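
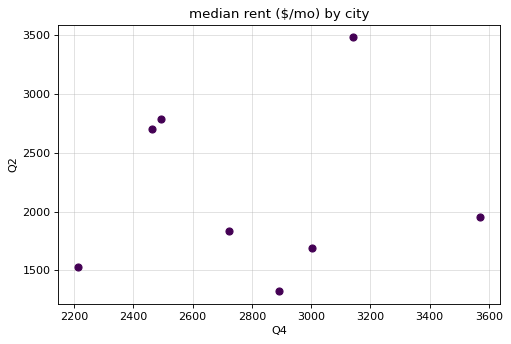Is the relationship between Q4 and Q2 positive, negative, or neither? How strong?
no clear correlation

Points are roughly uncorrelated; weak (|r| ≈ 0.1).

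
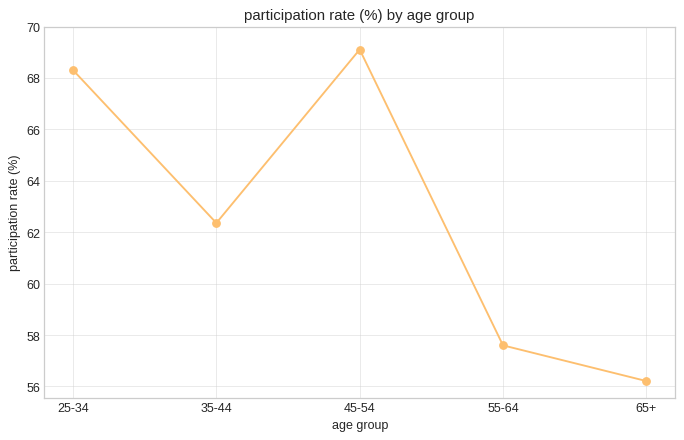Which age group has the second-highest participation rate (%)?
25-34

Top 3: 45-54 ≈ 70, 25-34 ≈ 68, 35-44 ≈ 62.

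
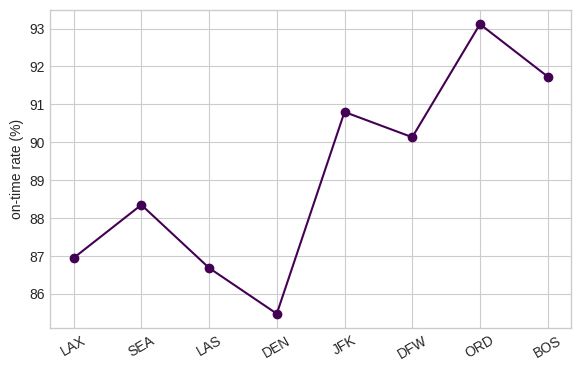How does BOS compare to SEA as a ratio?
BOS ≈ 92, SEA ≈ 88; 92/88 ≈ 1.05.

≈ 1.05×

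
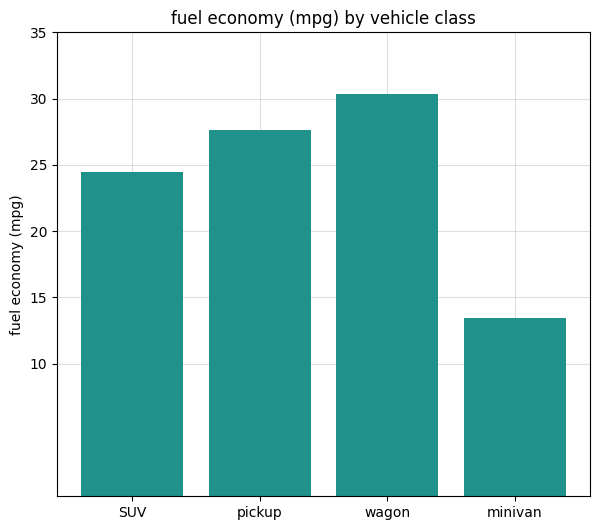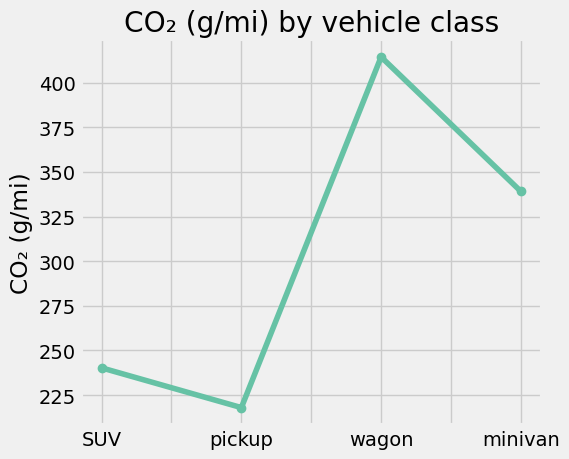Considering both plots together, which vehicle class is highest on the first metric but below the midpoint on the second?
Chart 2 median CO₂ (g/mi) ≈ 300; below-median vehicle classes: SUV, pickup. Among those, pickup has the highest fuel economy (mpg) (≈ 30).

pickup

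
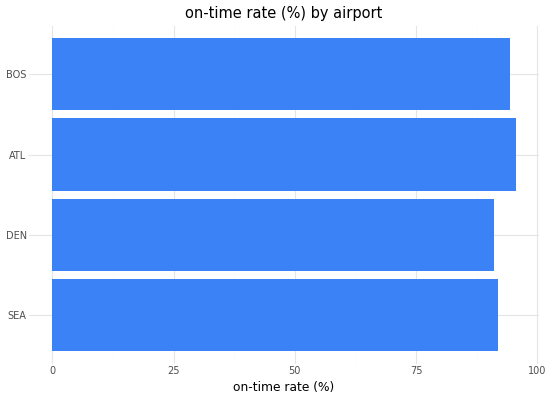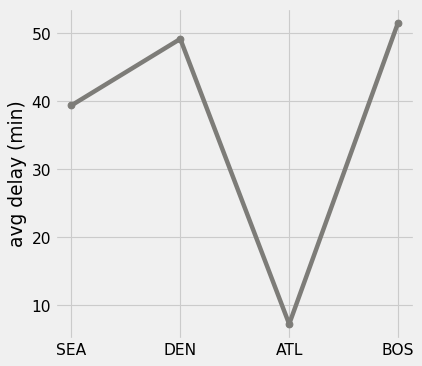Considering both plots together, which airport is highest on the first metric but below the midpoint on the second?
ATL

Chart 2 median avg delay (min) ≈ 45; below-median airports: SEA, ATL. Among those, ATL has the highest on-time rate (%) (≈ 100).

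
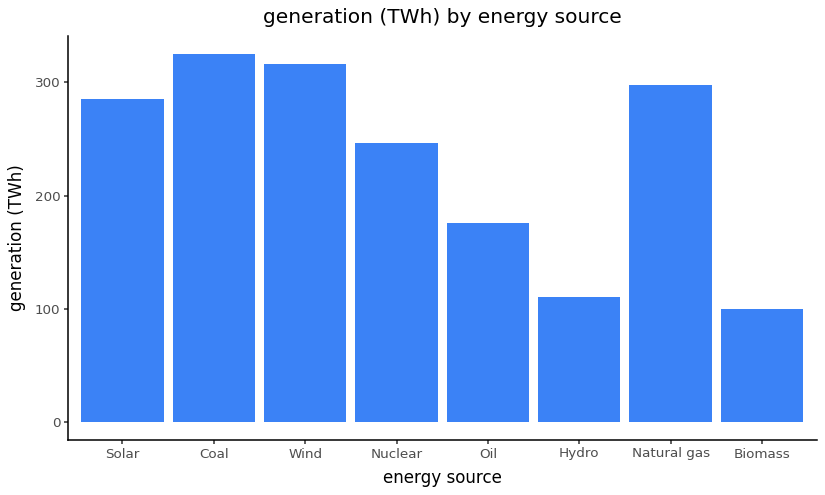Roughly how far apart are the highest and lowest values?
Max Coal ≈ 350, min Biomass ≈ 100; range ≈ 250.

≈ 250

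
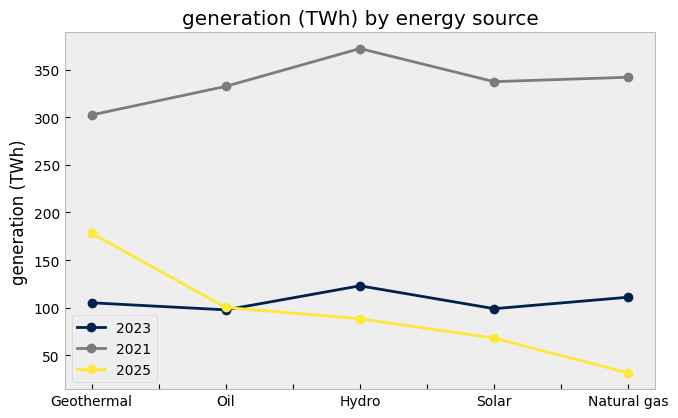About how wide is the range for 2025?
Max Geothermal ≈ 200, min Natural gas ≈ 50; range ≈ 150.

≈ 150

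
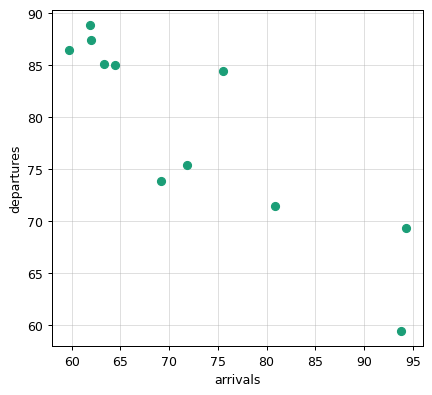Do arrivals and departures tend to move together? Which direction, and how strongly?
Points are negatively correlated; strong (|r| ≈ 0.9).

negative, strong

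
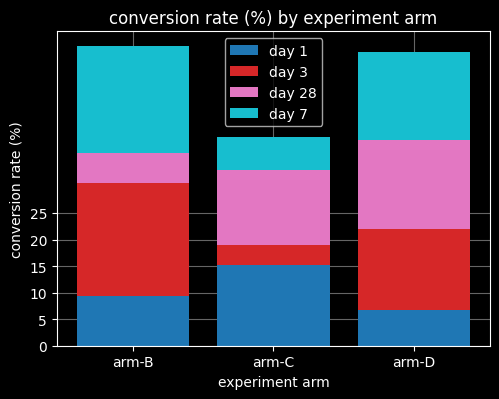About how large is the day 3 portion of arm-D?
day 3 top ≈ 20, bottom ≈ 5; segment ≈ 15.

≈ 15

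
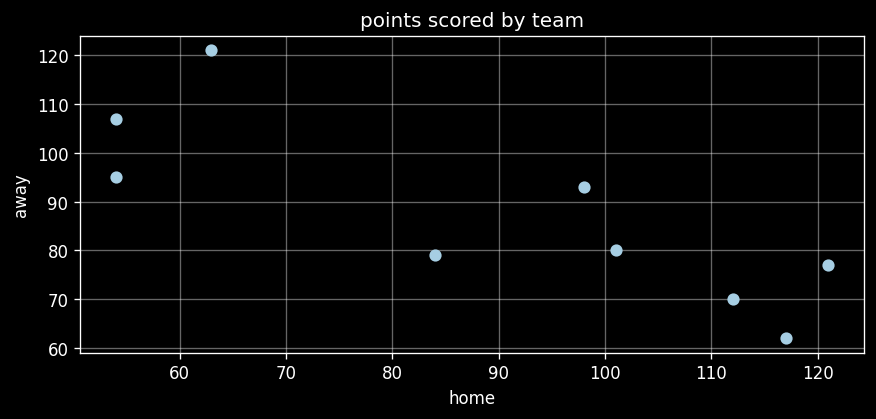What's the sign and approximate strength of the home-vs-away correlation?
Points are negatively correlated; strong (|r| ≈ 0.8).

negative, strong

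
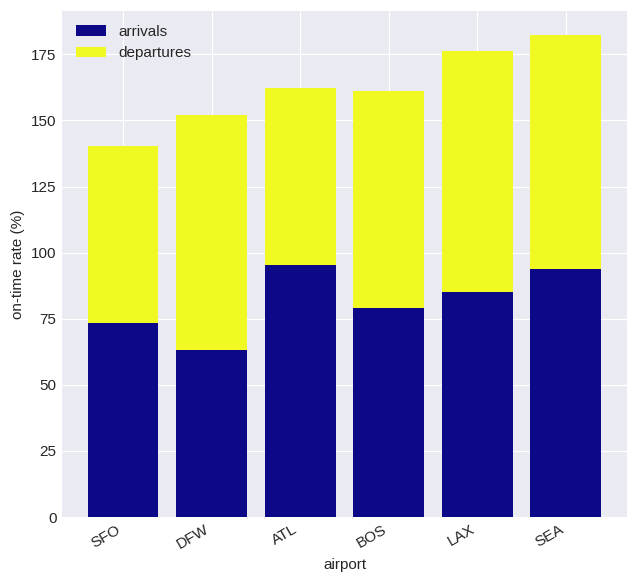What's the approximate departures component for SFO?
≈ 60

departures top ≈ 140, bottom ≈ 80; segment ≈ 60.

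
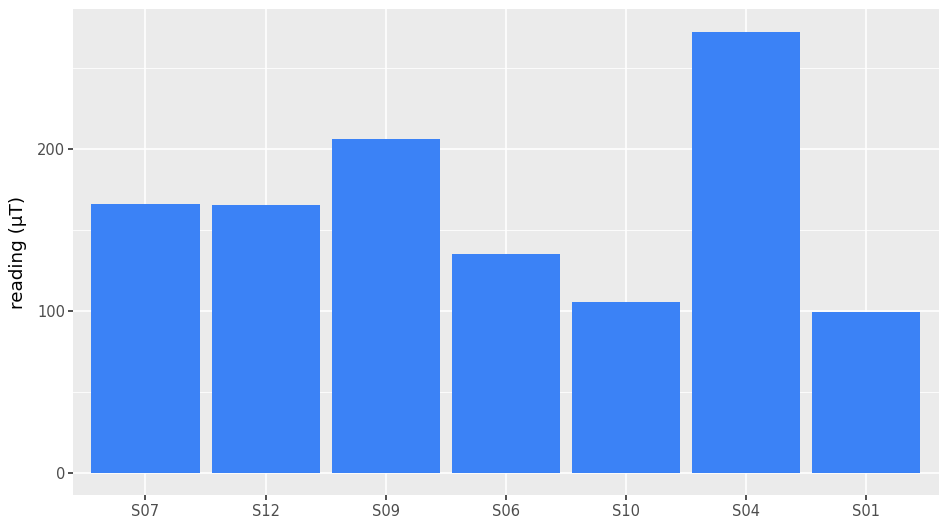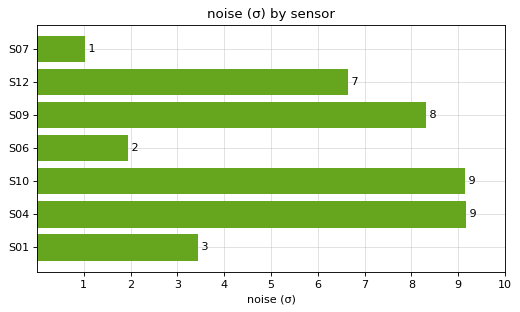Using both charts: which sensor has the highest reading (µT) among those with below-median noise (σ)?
S07

Chart 2 median noise (σ) ≈ 7; below-median sensors: S07, S06, S01. Among those, S07 has the highest reading (µT) (≈ 175).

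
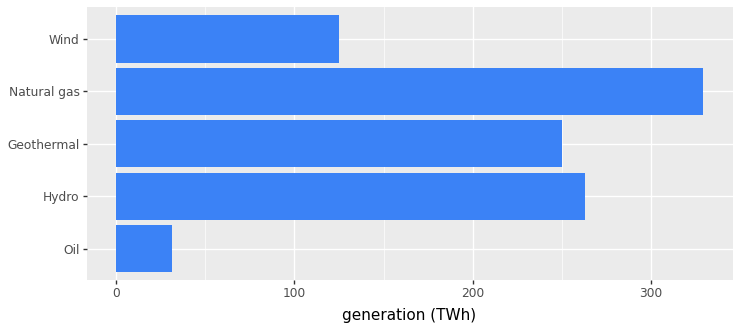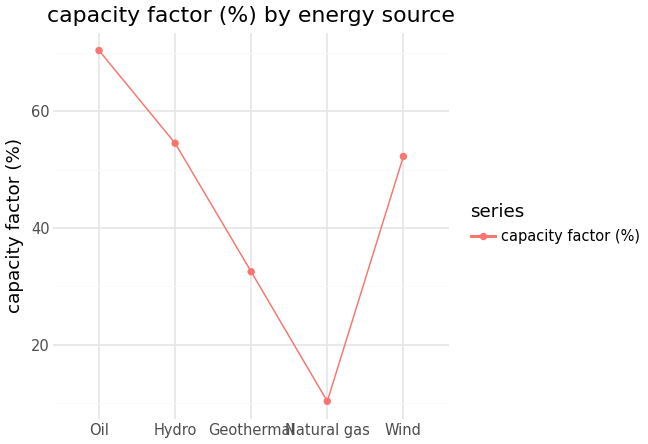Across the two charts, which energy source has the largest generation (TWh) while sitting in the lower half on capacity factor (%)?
Chart 2 median capacity factor (%) ≈ 50; below-median energy sources: Geothermal, Natural gas. Among those, Natural gas has the highest generation (TWh) (≈ 350).

Natural gas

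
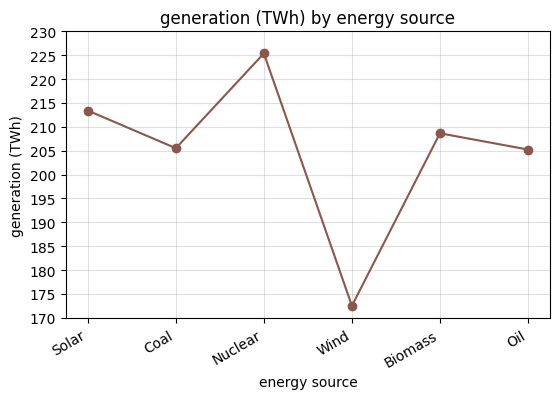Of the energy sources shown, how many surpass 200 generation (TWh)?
Above 200: Solar, Coal, Nuclear, Biomass, Oil.

5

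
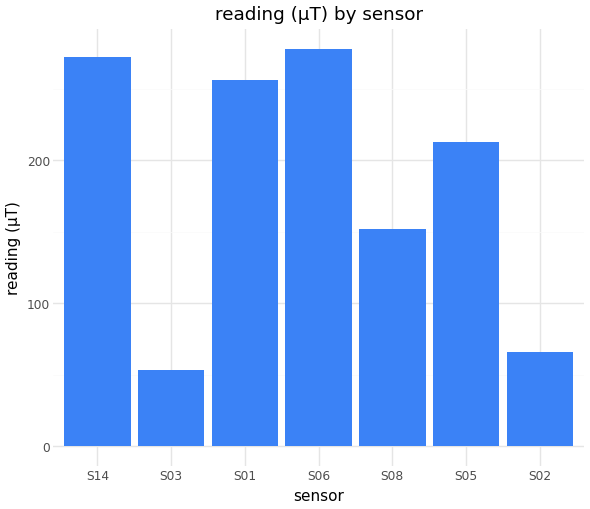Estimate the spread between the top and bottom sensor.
≈ 225

Max S06 ≈ 275, min S03 ≈ 50; range ≈ 225.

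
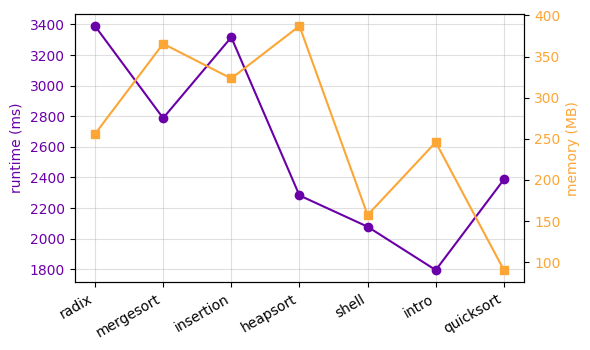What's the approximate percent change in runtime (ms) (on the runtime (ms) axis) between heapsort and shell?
≈ -9.1%

heapsort ≈ 2200, shell ≈ 2000; (2000 − 2200) / 2200 ≈ -9.1%.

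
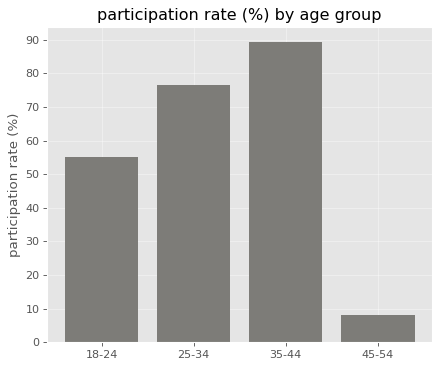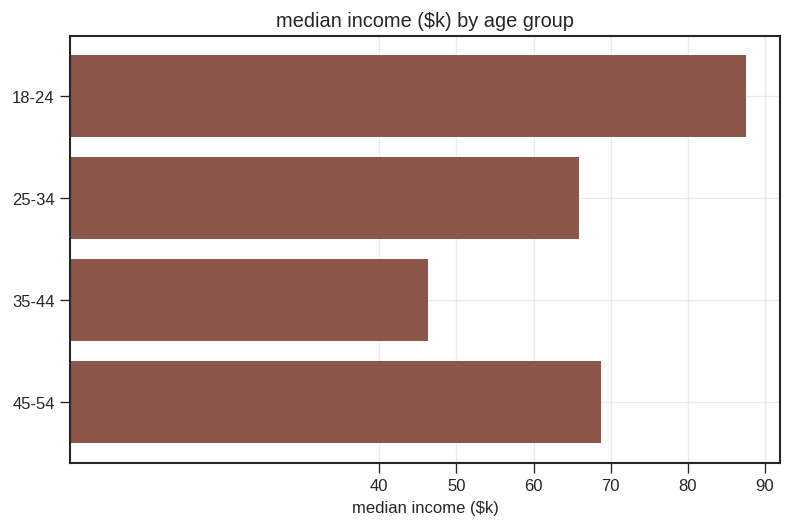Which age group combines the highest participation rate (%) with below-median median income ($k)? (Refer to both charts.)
35-44

Chart 2 median median income ($k) ≈ 70; below-median age groups: 25-34, 35-44. Among those, 35-44 has the highest participation rate (%) (≈ 90).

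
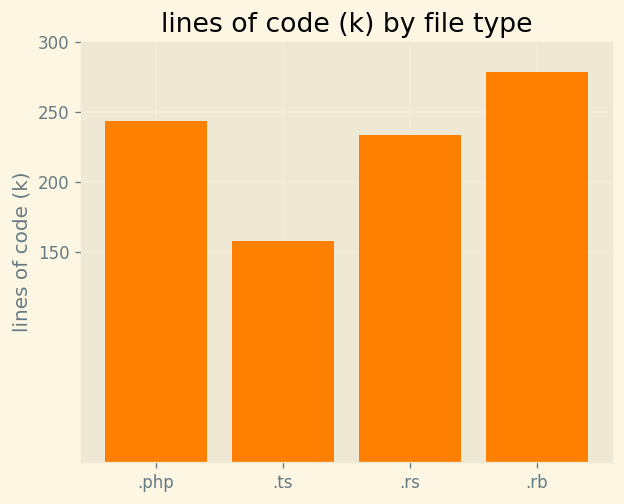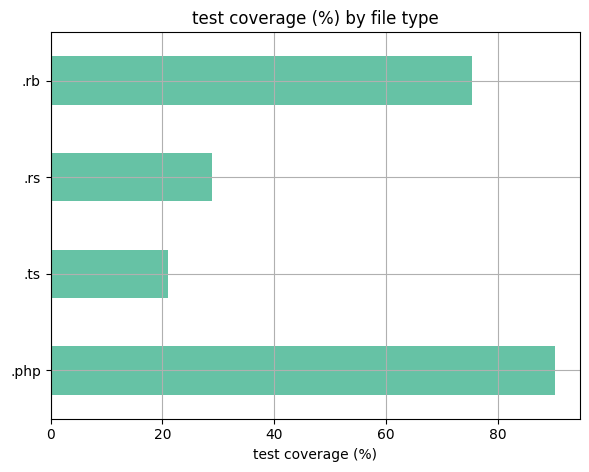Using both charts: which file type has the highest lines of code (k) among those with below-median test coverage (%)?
.rs

Chart 2 median test coverage (%) ≈ 50; below-median file types: .ts, .rs. Among those, .rs has the highest lines of code (k) (≈ 250).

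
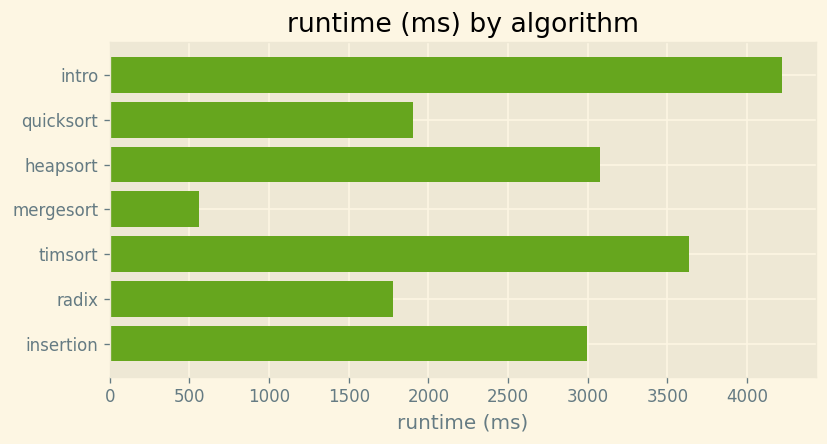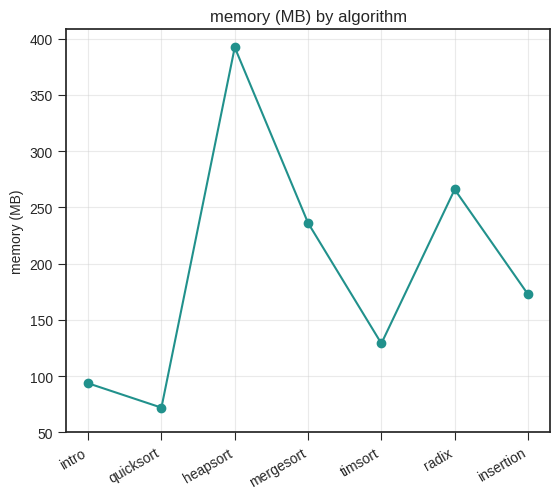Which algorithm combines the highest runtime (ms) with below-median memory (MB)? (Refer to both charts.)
Chart 2 median memory (MB) ≈ 150; below-median algorithms: intro, quicksort, timsort. Among those, intro has the highest runtime (ms) (≈ 4000).

intro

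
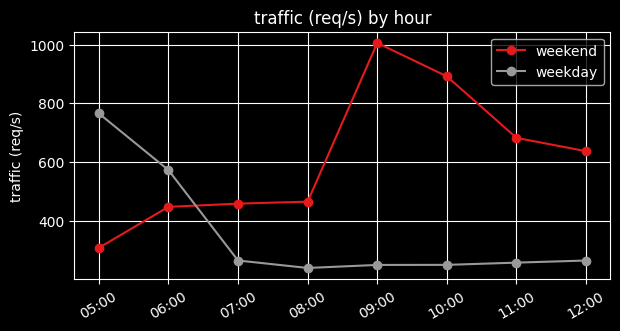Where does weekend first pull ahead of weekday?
07:00

06:00: weekend ≈ 400 vs weekday ≈ 600 (not yet); 07:00: weekend ≈ 500 vs weekday ≈ 300 (first crossover).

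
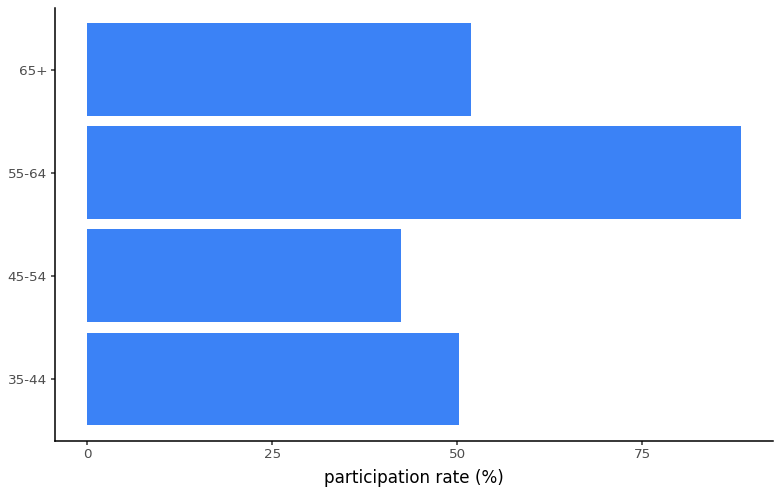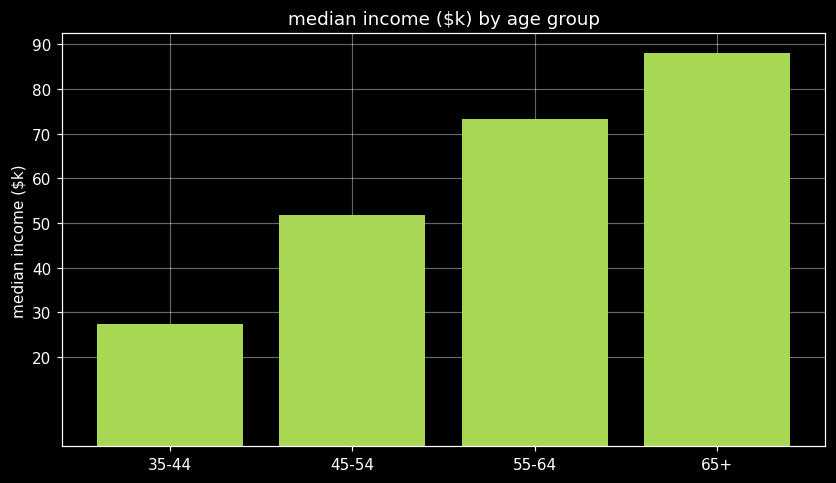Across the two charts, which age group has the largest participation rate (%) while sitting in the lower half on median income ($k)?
Chart 2 median median income ($k) ≈ 60; below-median age groups: 35-44, 45-54. Among those, 35-44 has the highest participation rate (%) (≈ 50).

35-44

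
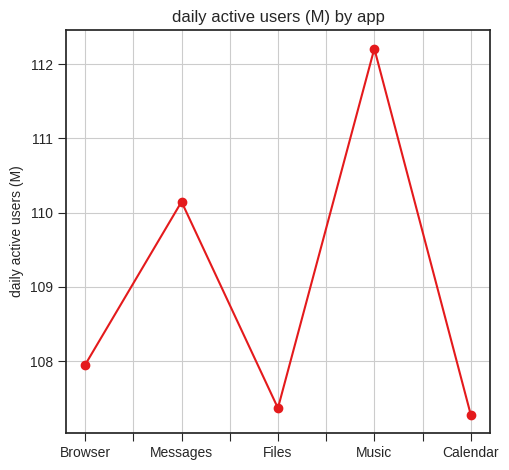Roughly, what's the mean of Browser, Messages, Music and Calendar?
≈ 109.38

(108.0 + 110.0 + 112.0 + 107.5) / 4 ≈ 109.38.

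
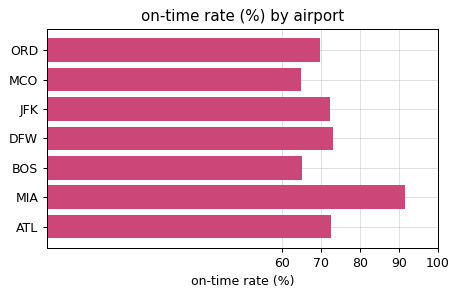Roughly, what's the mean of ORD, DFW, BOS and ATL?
(70 + 70 + 70 + 70) / 4 ≈ 70.

≈ 70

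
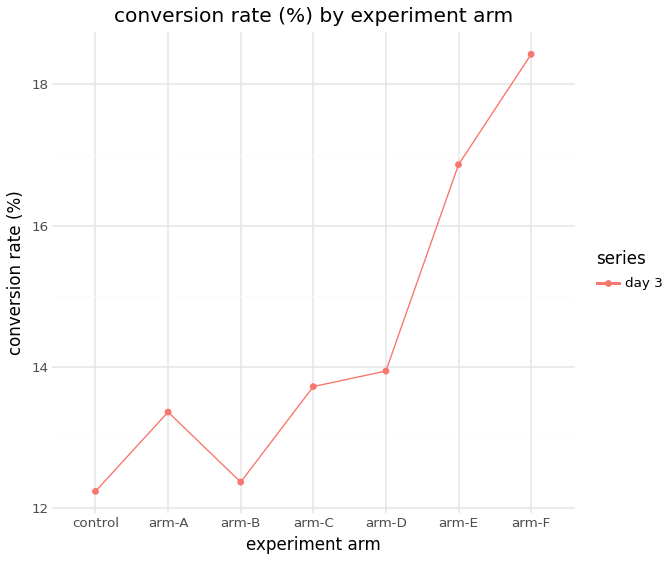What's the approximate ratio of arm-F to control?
arm-F ≈ 18, control ≈ 12; 18/12 ≈ 1.5.

≈ 1.5×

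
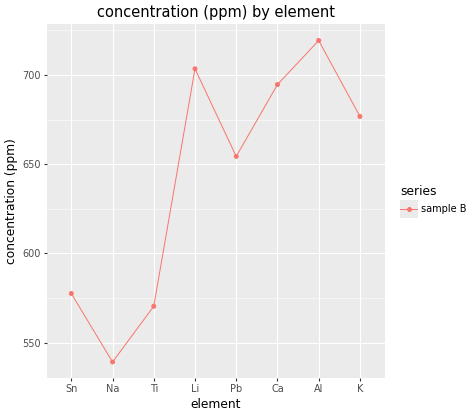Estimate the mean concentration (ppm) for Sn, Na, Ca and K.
(580 + 540 + 700 + 680) / 4 ≈ 625.

≈ 625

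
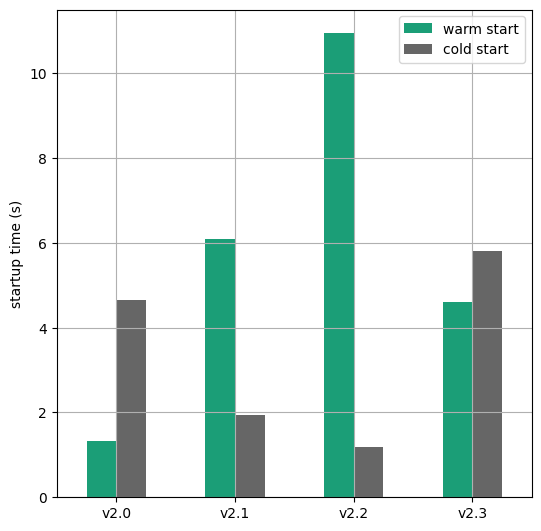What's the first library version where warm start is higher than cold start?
v2.0: warm start ≈ 1 vs cold start ≈ 5 (not yet); v2.1: warm start ≈ 6 vs cold start ≈ 2 (first crossover).

v2.1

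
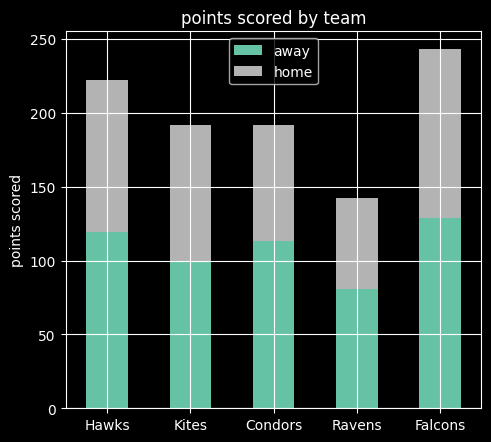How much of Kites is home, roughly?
≈ 100

home top ≈ 200, bottom ≈ 100; segment ≈ 100.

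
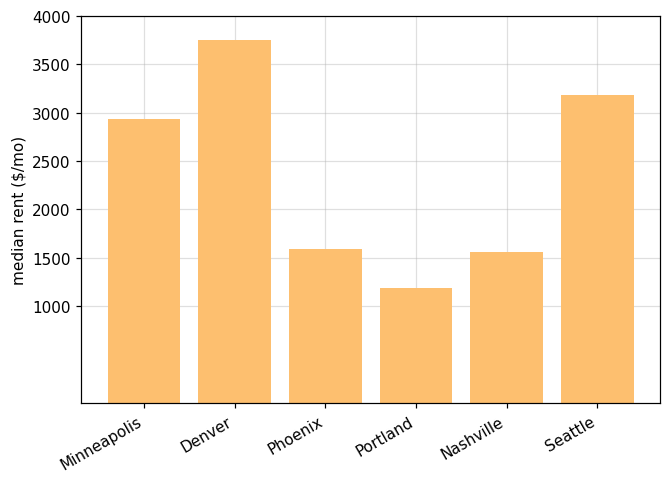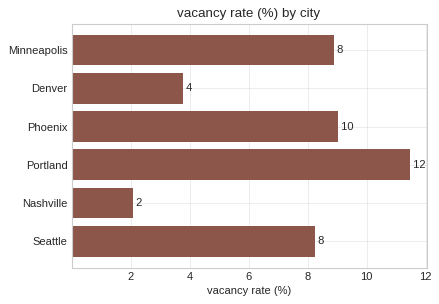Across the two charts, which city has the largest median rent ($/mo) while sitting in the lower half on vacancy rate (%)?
Denver

Chart 2 median vacancy rate (%) ≈ 8; below-median cities: Denver, Nashville, Seattle. Among those, Denver has the highest median rent ($/mo) (≈ 3500).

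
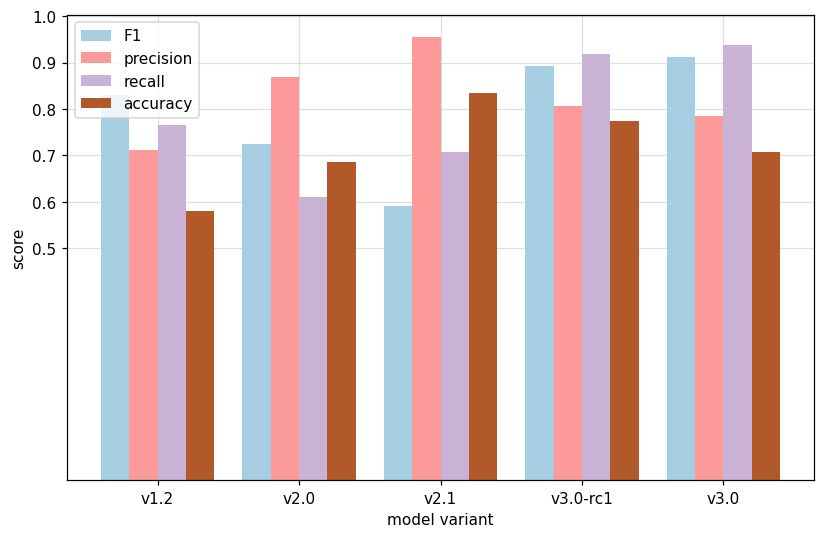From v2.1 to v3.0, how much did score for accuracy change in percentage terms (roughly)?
≈ -12.5%

v2.1 ≈ 0.8, v3.0 ≈ 0.7; (0.7 − 0.8) / 0.8 ≈ -12.5%.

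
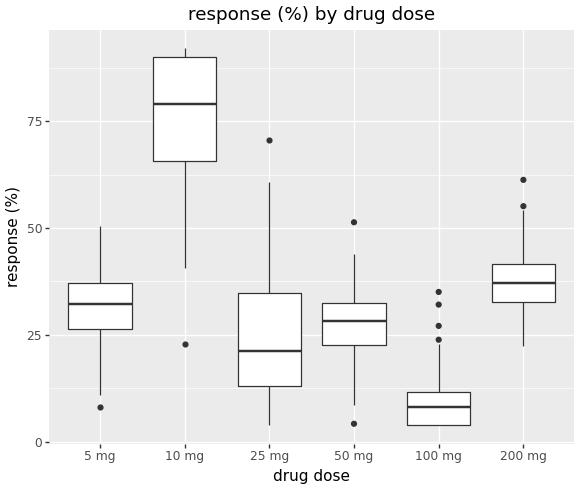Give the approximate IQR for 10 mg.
≈ 20

Q3 ≈ 90, Q1 ≈ 70; IQR ≈ 20.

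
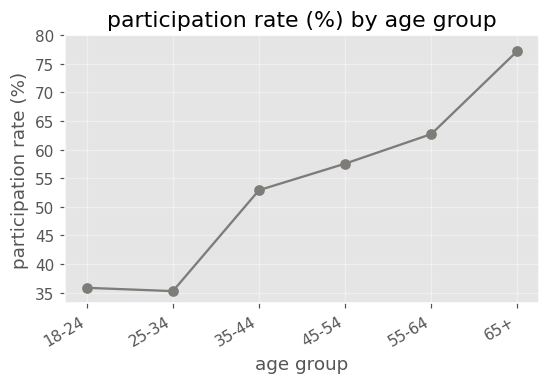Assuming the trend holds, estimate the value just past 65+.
Last three: 60, 65, 75 → slope ≈ 7.5/step → next ≈ 82.5.

≈ 82.5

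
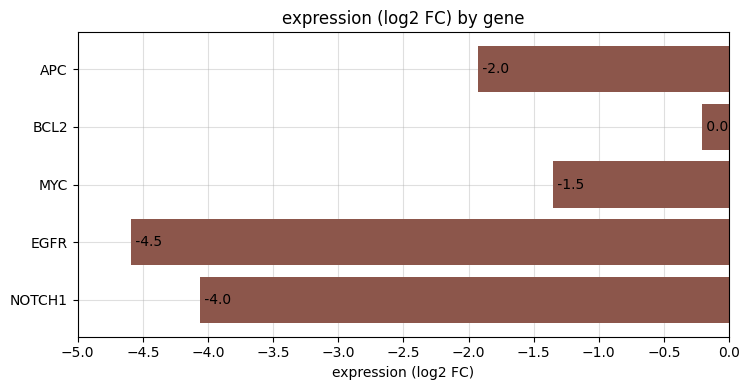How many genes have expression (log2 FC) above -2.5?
3

Above -2.5: APC, BCL2, MYC.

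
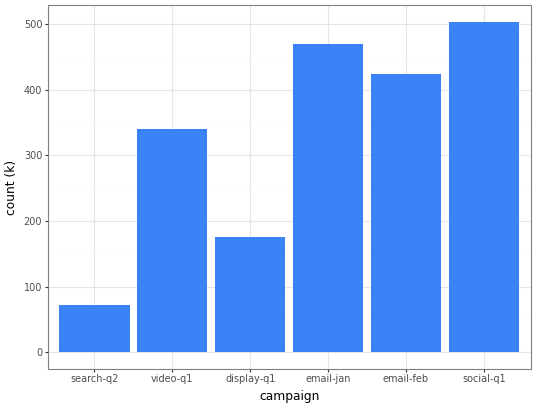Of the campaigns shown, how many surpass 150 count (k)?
5

Above 150: video-q1, display-q1, email-jan, email-feb, social-q1.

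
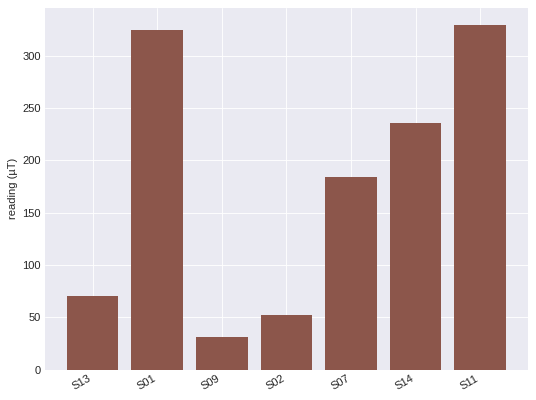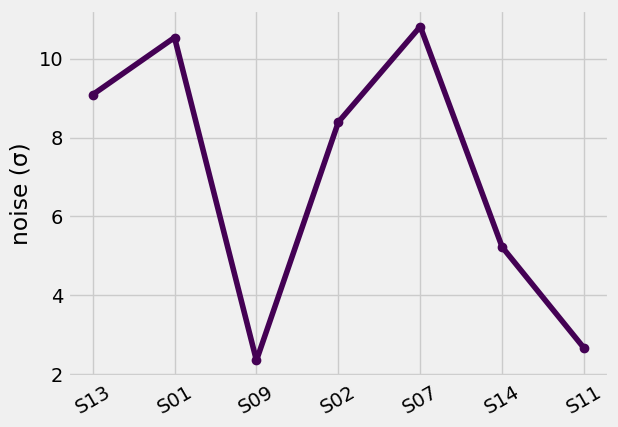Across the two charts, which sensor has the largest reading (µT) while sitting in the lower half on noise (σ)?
S11

Chart 2 median noise (σ) ≈ 8; below-median sensors: S09, S14, S11. Among those, S11 has the highest reading (µT) (≈ 350).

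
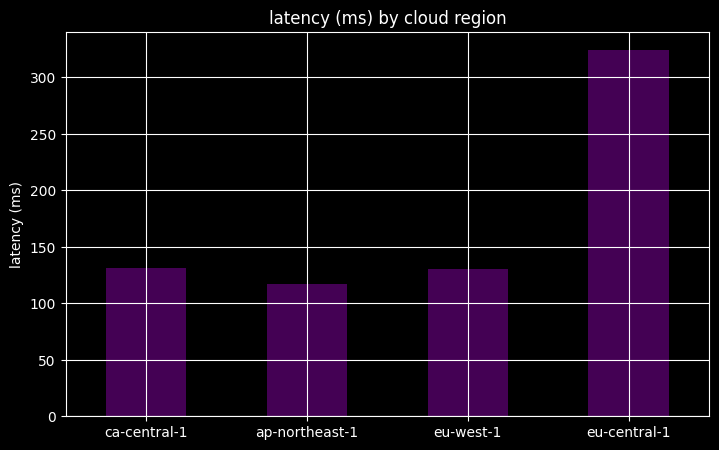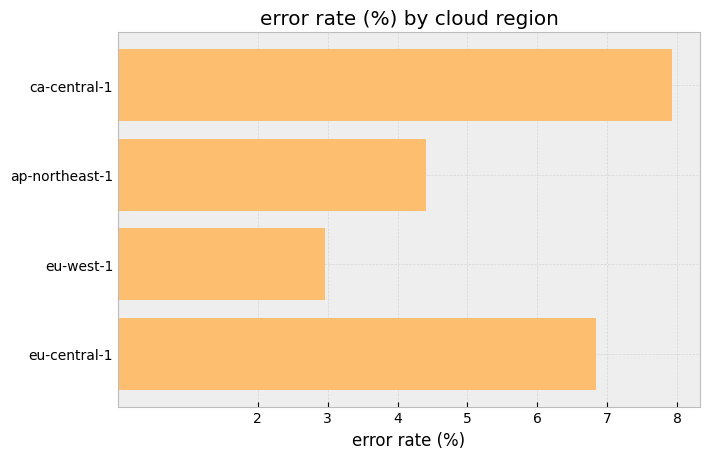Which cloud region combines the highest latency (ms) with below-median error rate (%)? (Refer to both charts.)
Chart 2 median error rate (%) ≈ 6; below-median cloud regions: ap-northeast-1, eu-west-1. Among those, eu-west-1 has the highest latency (ms) (≈ 150).

eu-west-1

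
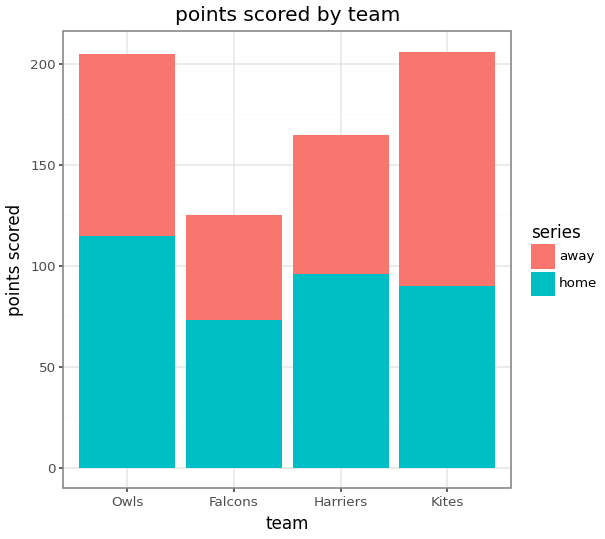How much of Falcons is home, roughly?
≈ 80

home top ≈ 80, bottom ≈ 0; segment ≈ 80.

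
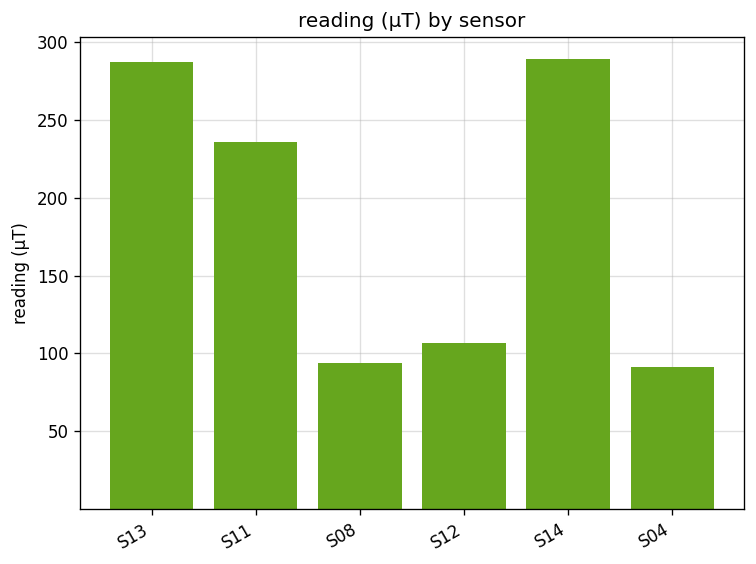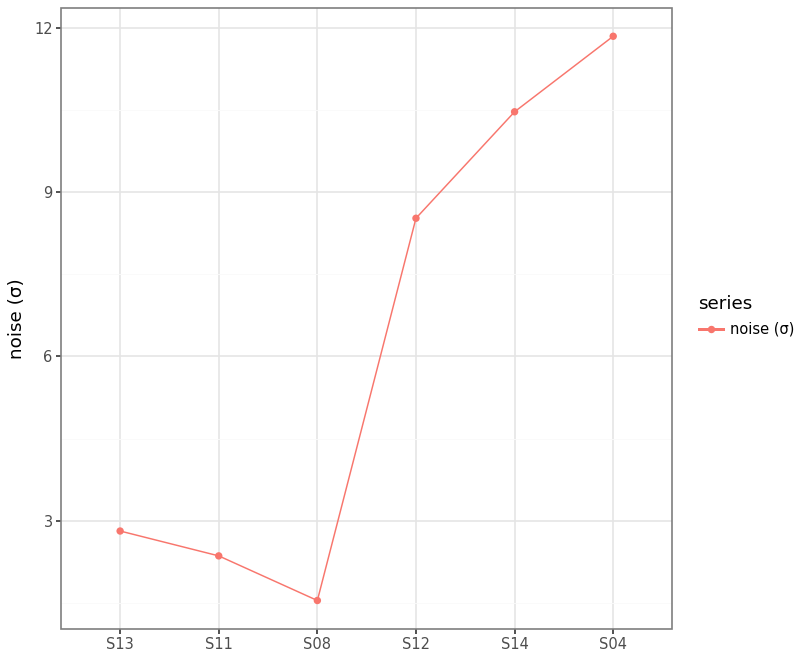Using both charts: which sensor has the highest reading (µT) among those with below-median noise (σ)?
Chart 2 median noise (σ) ≈ 6; below-median sensors: S13, S11, S08. Among those, S13 has the highest reading (µT) (≈ 300).

S13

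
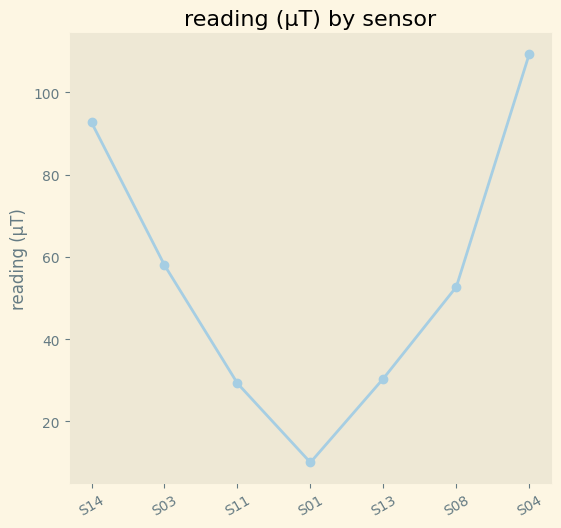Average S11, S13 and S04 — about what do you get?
(30 + 30 + 110) / 3 ≈ 57.

≈ 57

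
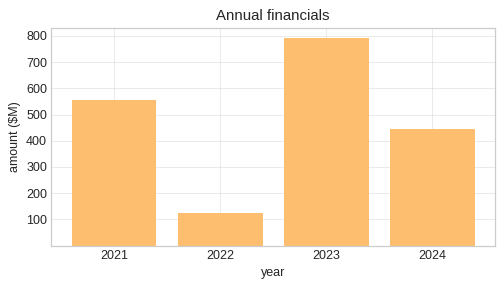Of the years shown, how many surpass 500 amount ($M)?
Above 500: 2021, 2023.

2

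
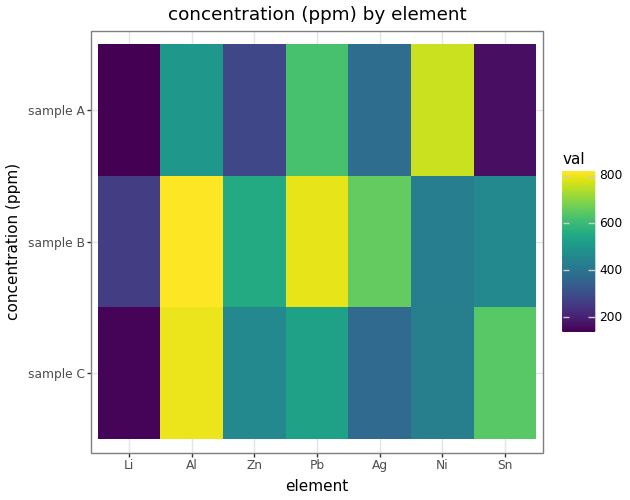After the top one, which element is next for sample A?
Pb

Top 3 for sample A: Ni ≈ 800, Pb ≈ 600, Al ≈ 500.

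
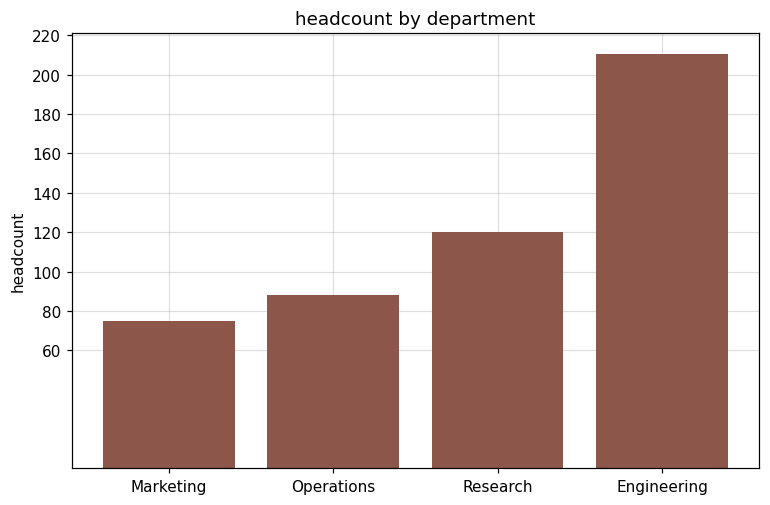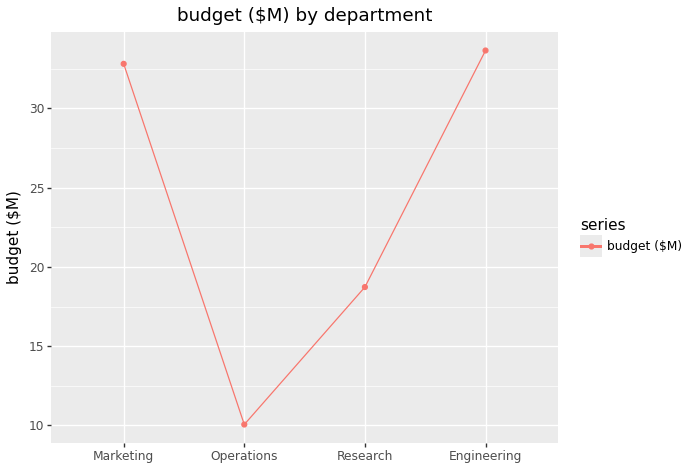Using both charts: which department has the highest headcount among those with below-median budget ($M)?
Chart 2 median budget ($M) ≈ 25; below-median departments: Operations, Research. Among those, Research has the highest headcount (≈ 120).

Research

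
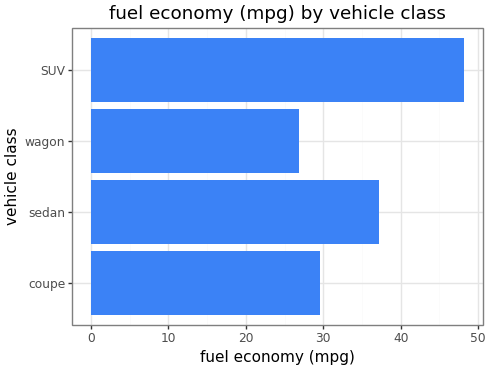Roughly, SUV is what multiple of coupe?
≈ 1.67×

SUV ≈ 50, coupe ≈ 30; 50/30 ≈ 1.67.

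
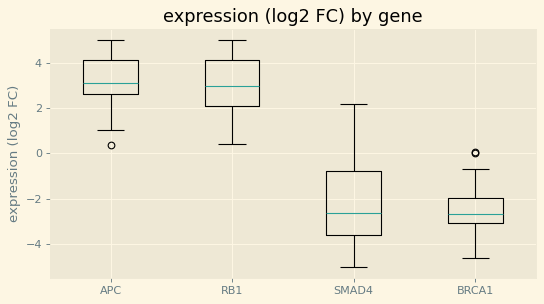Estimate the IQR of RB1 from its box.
Q3 ≈ 4, Q1 ≈ 2; IQR ≈ 2.

≈ 2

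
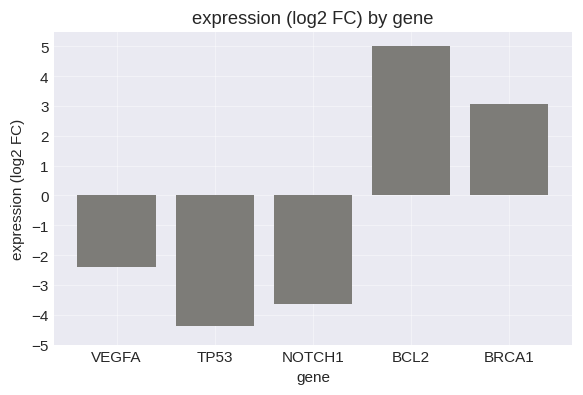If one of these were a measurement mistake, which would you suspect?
BCL2 ≈ 5; the rest sit between ≈ -4 and ≈ 3.

BCL2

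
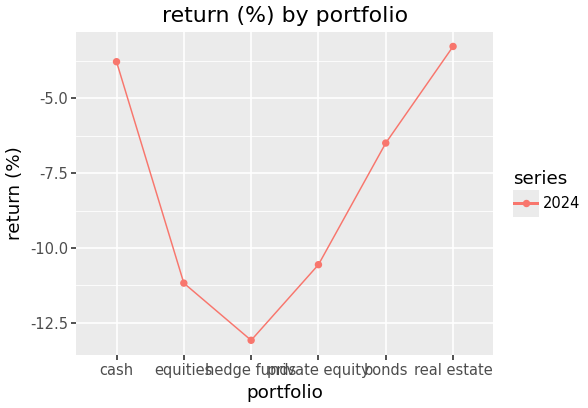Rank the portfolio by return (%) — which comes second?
Top 3: real estate ≈ -3, cash ≈ -4, bonds ≈ -6.

cash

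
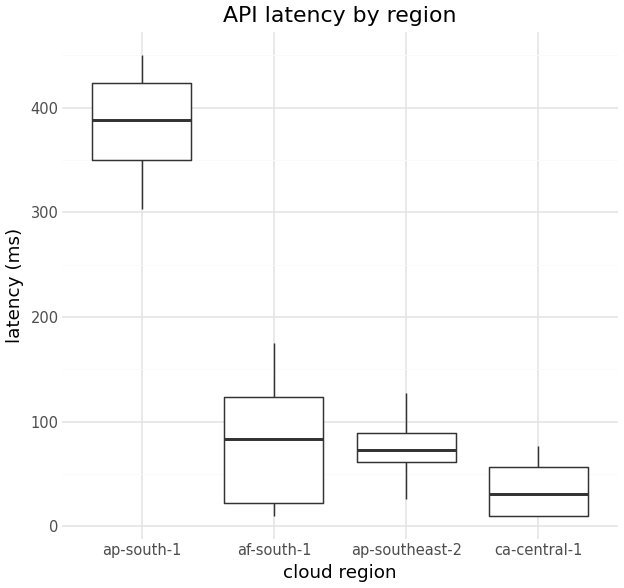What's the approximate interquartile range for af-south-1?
≈ 100

Q3 ≈ 100, Q1 ≈ 0; IQR ≈ 100.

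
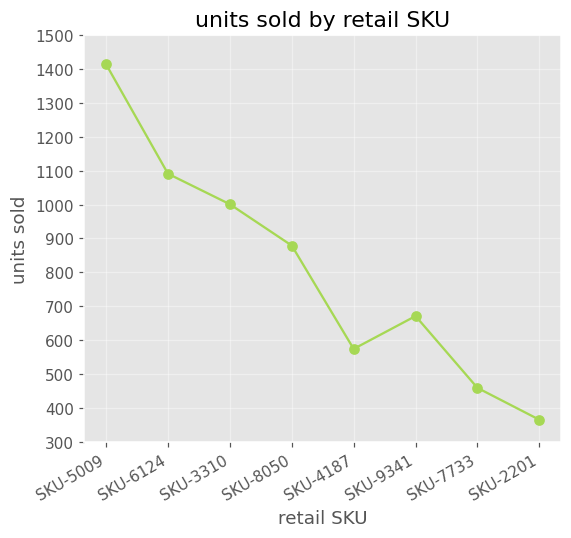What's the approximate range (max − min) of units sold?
≈ 1000

Max SKU-5009 ≈ 1400, min SKU-2201 ≈ 400; range ≈ 1000.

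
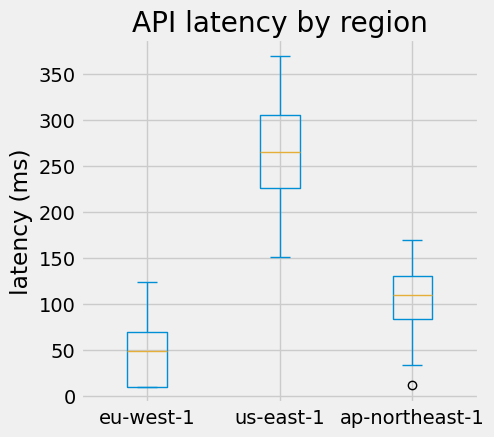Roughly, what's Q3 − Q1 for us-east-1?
Q3 ≈ 300, Q1 ≈ 225; IQR ≈ 75.

≈ 75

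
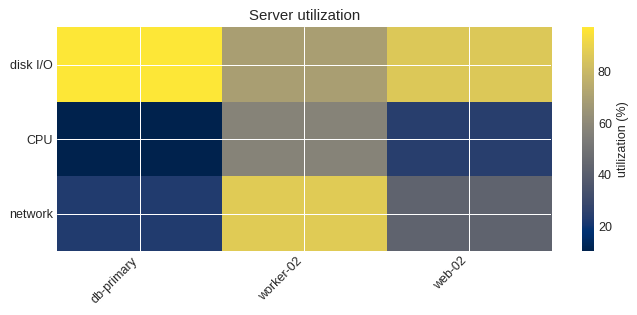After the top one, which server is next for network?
Top 3 for network: worker-02 ≈ 90, web-02 ≈ 40, db-primary ≈ 20.

web-02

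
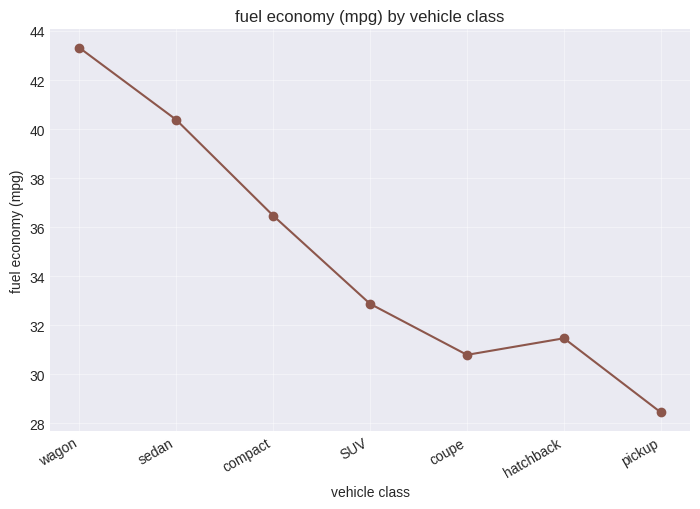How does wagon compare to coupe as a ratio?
≈ 1.47×

wagon ≈ 44, coupe ≈ 30; 44/30 ≈ 1.47.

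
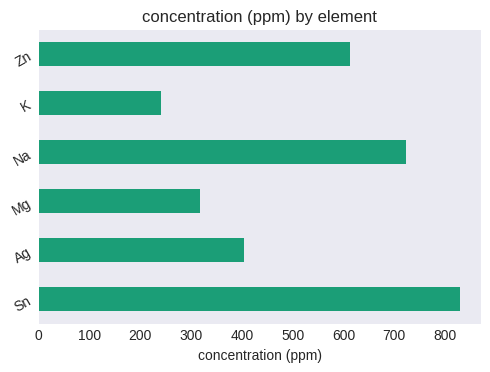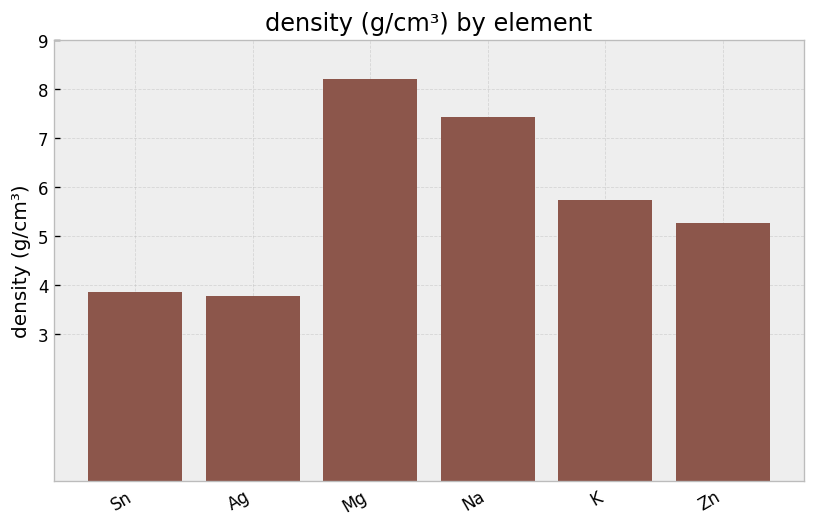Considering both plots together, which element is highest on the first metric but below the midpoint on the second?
Sn

Chart 2 median density (g/cm³) ≈ 6; below-median elements: Sn, Ag, Zn. Among those, Sn has the highest concentration (ppm) (≈ 800).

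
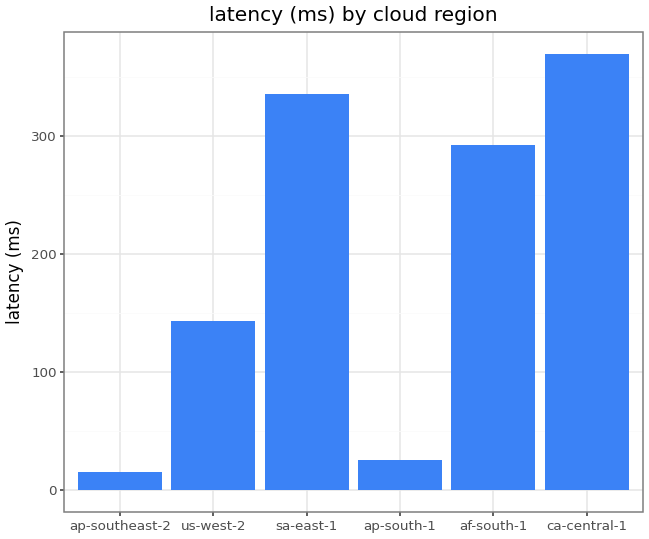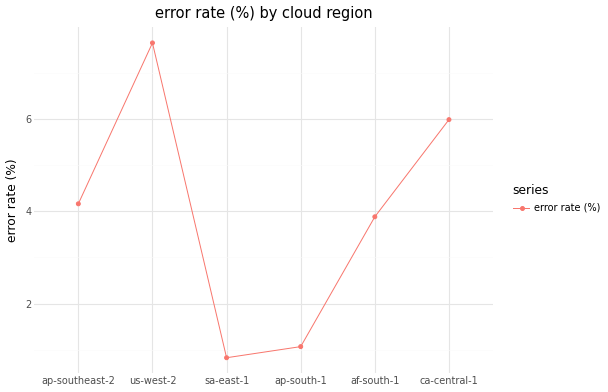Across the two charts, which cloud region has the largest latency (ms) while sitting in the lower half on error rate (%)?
Chart 2 median error rate (%) ≈ 4; below-median cloud regions: sa-east-1, ap-south-1, af-south-1. Among those, sa-east-1 has the highest latency (ms) (≈ 350).

sa-east-1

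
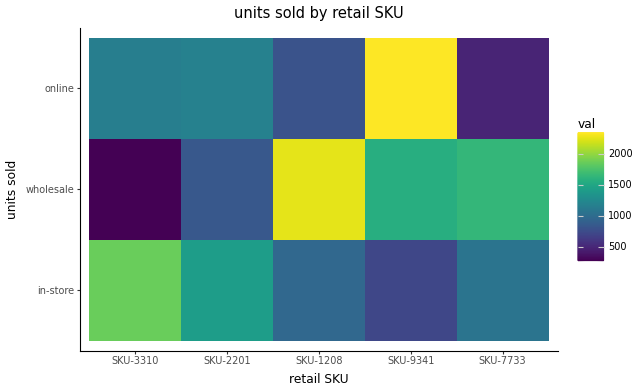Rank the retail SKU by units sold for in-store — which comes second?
Top 3 for in-store: SKU-3310 ≈ 1800, SKU-2201 ≈ 1400, SKU-7733 ≈ 1000.

SKU-2201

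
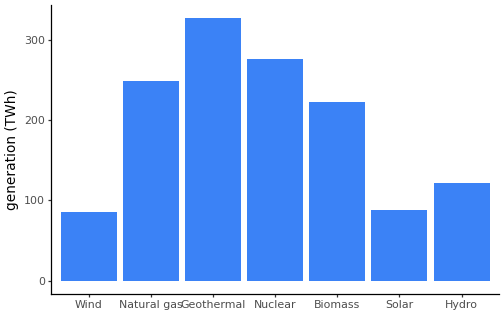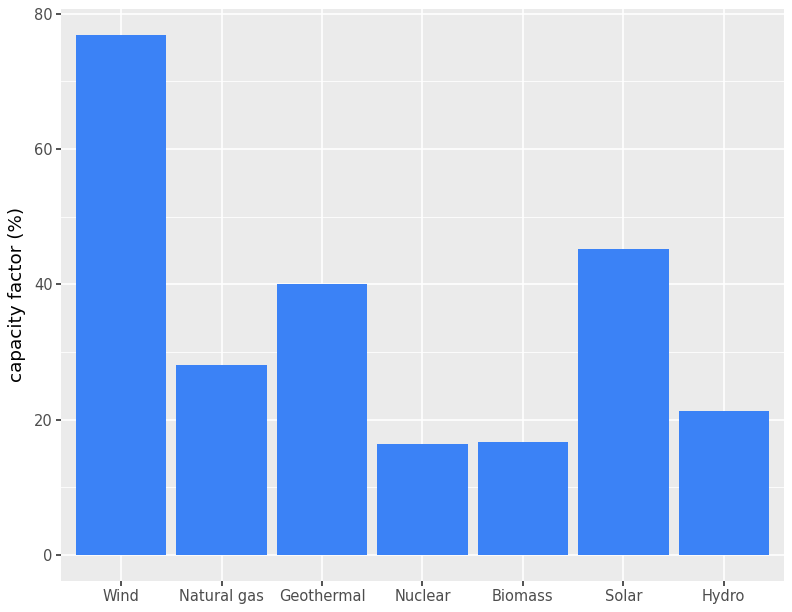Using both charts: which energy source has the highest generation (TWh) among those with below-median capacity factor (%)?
Chart 2 median capacity factor (%) ≈ 30; below-median energy sources: Nuclear, Biomass, Hydro. Among those, Nuclear has the highest generation (TWh) (≈ 300).

Nuclear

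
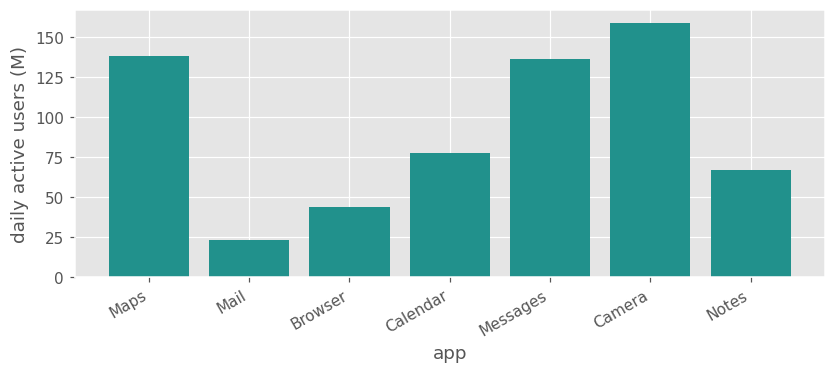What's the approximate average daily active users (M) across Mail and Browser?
≈ 30

(20 + 40) / 2 ≈ 30.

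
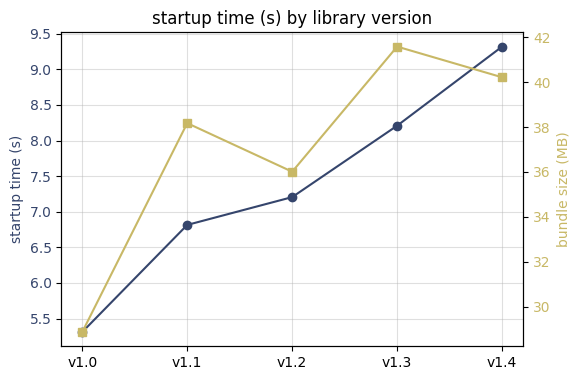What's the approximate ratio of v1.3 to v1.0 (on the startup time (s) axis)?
v1.3 ≈ 8.0, v1.0 ≈ 5.5; 8.0/5.5 ≈ 1.45.

≈ 1.45×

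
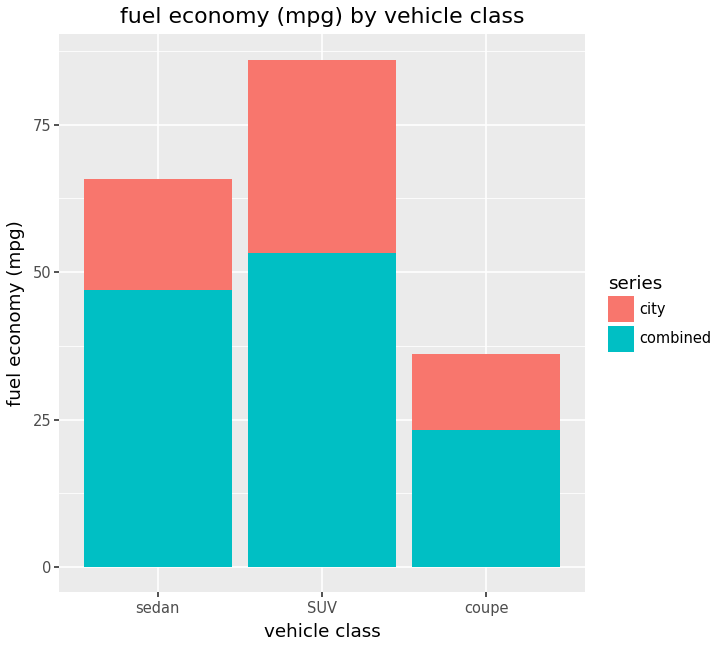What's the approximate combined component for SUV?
≈ 50

combined top ≈ 50, bottom ≈ 0; segment ≈ 50.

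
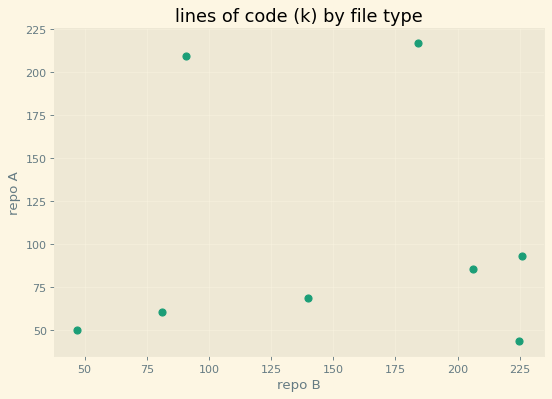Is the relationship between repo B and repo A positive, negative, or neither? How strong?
no clear correlation

Points are roughly uncorrelated; weak (|r| ≈ 0.0).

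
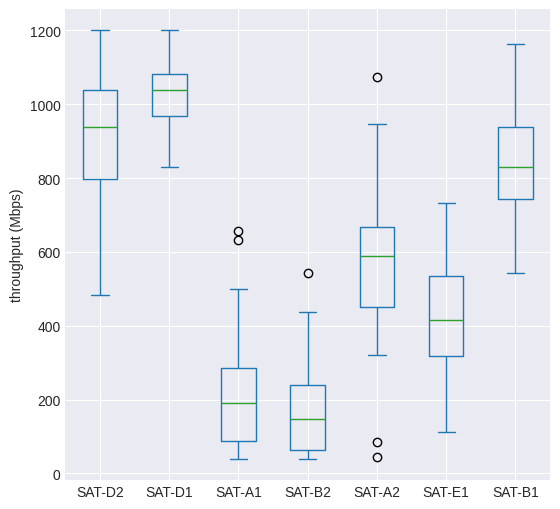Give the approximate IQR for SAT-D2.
Q3 ≈ 1000, Q1 ≈ 800; IQR ≈ 200.

≈ 200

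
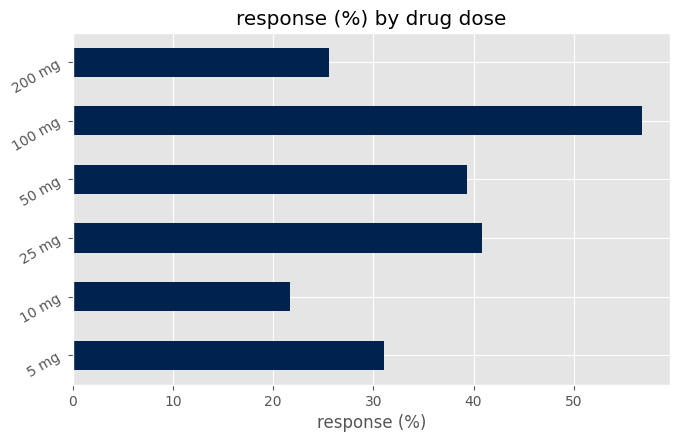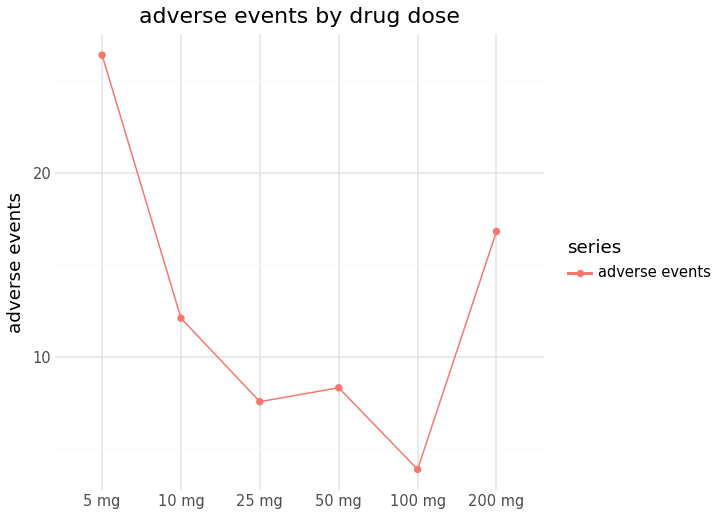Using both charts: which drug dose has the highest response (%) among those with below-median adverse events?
100 mg

Chart 2 median adverse events ≈ 10; below-median drug doses: 25 mg, 50 mg, 100 mg. Among those, 100 mg has the highest response (%) (≈ 60).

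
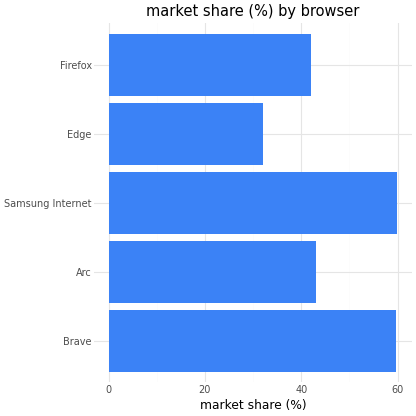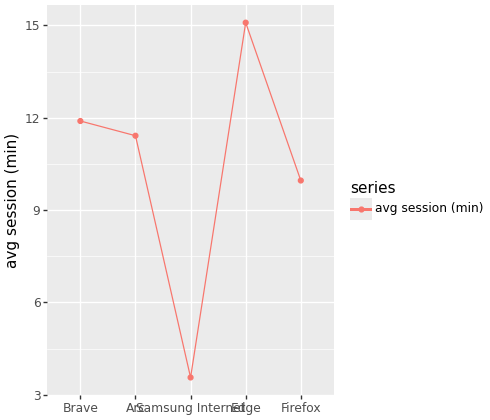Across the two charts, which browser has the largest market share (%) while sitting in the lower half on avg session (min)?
Chart 2 median avg session (min) ≈ 12; below-median browsers: Samsung Internet, Firefox. Among those, Samsung Internet has the highest market share (%) (≈ 60).

Samsung Internet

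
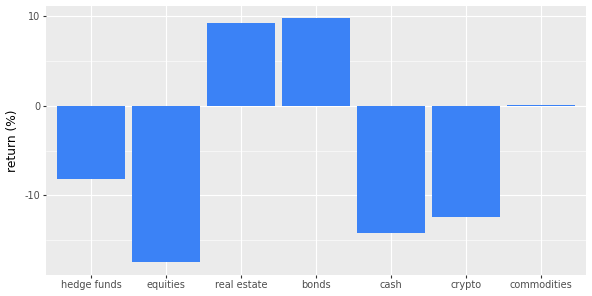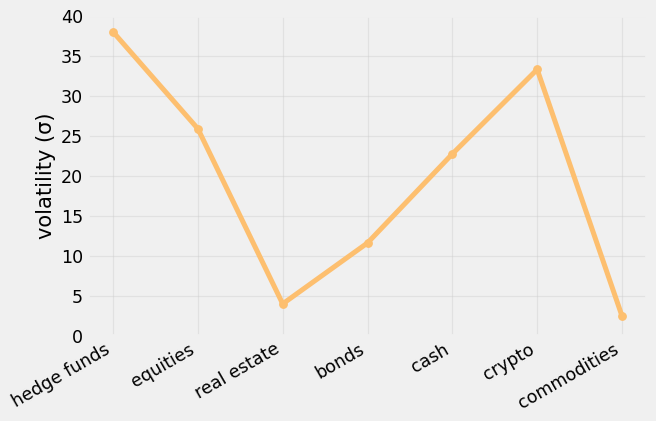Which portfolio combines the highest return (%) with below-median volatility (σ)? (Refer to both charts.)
bonds

Chart 2 median volatility (σ) ≈ 25; below-median portfolios: real estate, bonds, commodities. Among those, bonds has the highest return (%) (≈ 10).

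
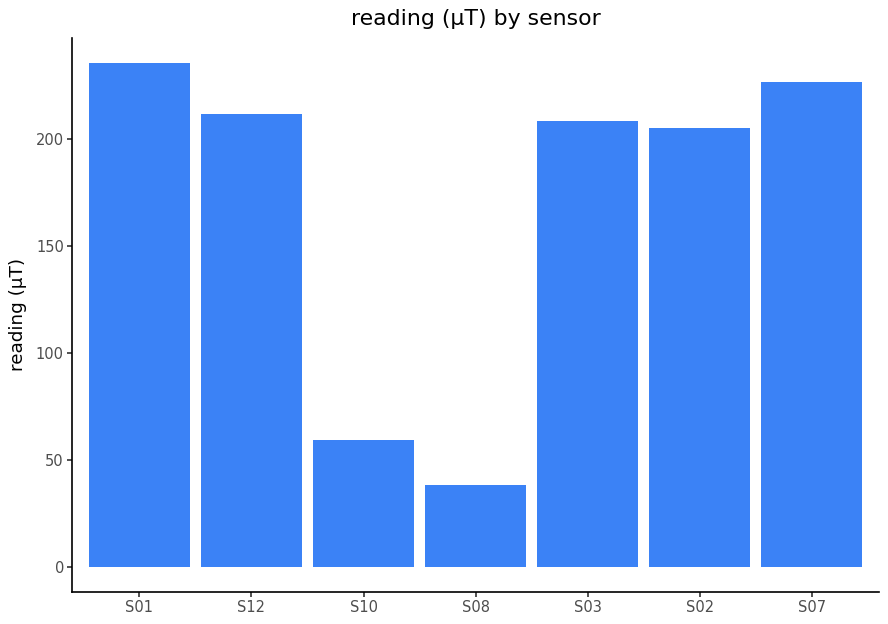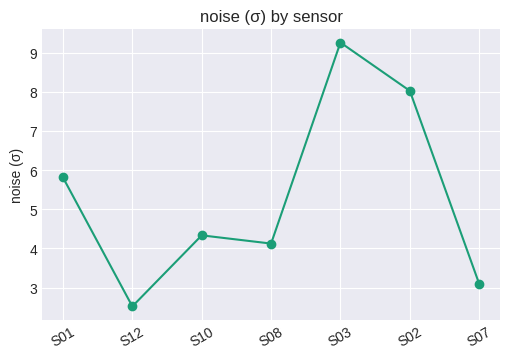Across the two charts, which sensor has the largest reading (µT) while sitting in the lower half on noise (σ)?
S07

Chart 2 median noise (σ) ≈ 4; below-median sensors: S12, S08, S07. Among those, S07 has the highest reading (µT) (≈ 225).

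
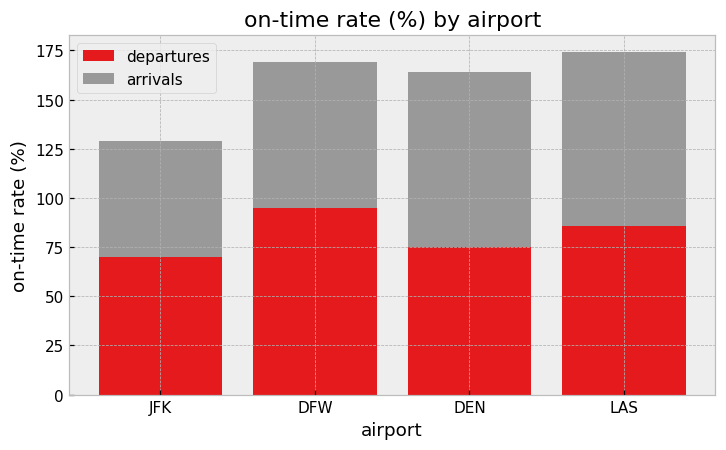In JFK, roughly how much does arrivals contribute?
arrivals top ≈ 120, bottom ≈ 60; segment ≈ 60.

≈ 60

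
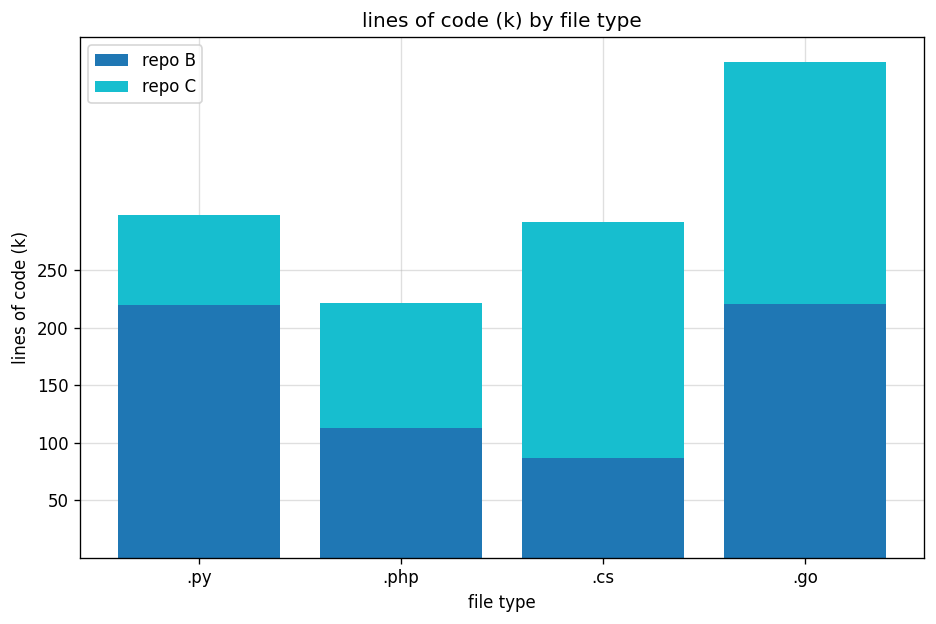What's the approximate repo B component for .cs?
≈ 100

repo B top ≈ 100, bottom ≈ 0; segment ≈ 100.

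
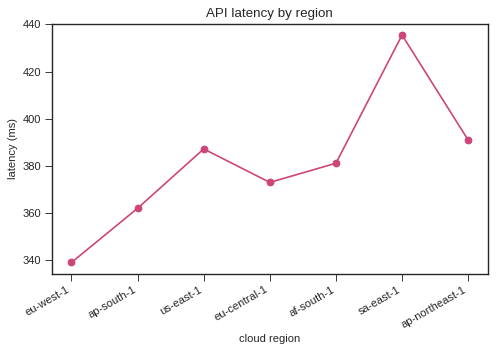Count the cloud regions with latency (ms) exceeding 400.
1

Above 400: sa-east-1.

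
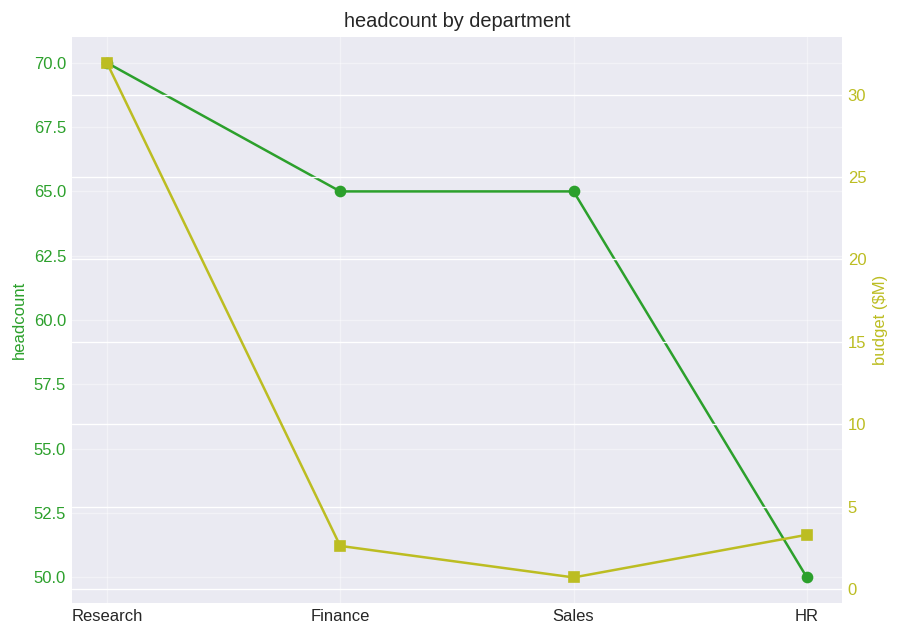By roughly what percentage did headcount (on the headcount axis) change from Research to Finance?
≈ -8.6%

Research ≈ 70, Finance ≈ 64; (64 − 70) / 70 ≈ -8.6%.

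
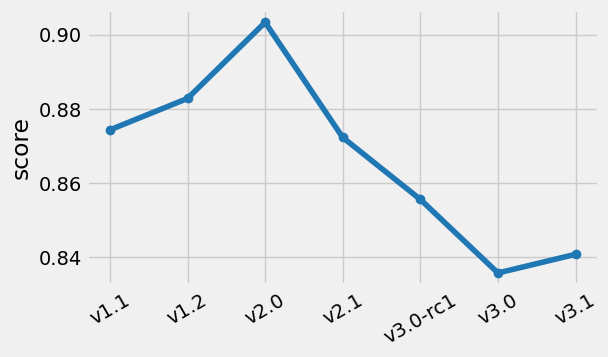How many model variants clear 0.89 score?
1

Above 0.89: v2.0.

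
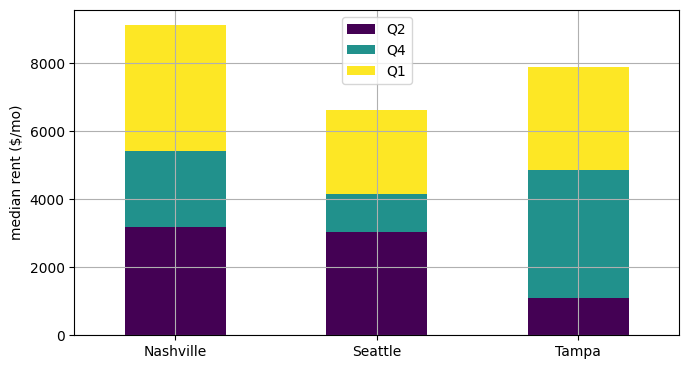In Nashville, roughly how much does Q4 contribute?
≈ 2000

Q4 top ≈ 5000, bottom ≈ 3000; segment ≈ 2000.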